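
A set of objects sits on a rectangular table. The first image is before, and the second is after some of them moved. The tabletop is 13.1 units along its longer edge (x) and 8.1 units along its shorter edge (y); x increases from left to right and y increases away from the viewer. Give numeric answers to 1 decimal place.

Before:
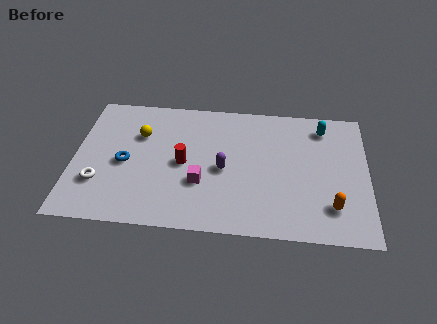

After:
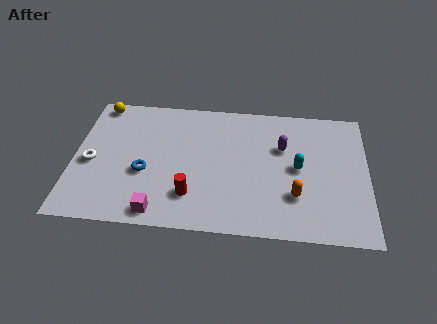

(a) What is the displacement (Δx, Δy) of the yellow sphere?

(-1.9, 1.8)

From the two frames, the yellow sphere sits at roughly (2.9, 5.5) before and (1.0, 7.3) after.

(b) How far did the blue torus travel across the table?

1.0

The blue torus was near (2.3, 3.7) before and (3.2, 3.2) after, so it travelled √(0.9² + 0.5²) ≈ 1.0 units.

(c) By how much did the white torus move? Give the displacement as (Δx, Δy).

(-0.4, 1.2)

From the two frames, the white torus sits at roughly (1.2, 2.4) before and (0.8, 3.6) after.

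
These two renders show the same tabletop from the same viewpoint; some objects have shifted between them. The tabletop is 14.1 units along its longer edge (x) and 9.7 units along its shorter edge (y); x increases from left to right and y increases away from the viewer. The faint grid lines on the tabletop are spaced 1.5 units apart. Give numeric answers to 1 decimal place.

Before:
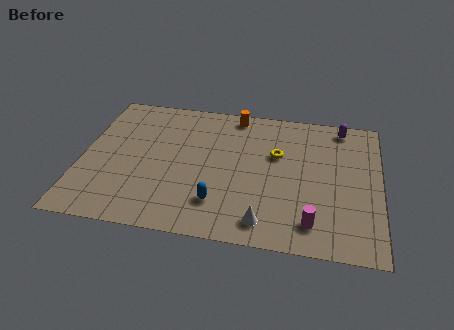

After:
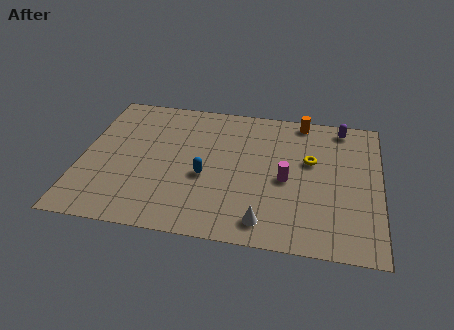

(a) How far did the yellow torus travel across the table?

1.6

The yellow torus was near (9.2, 6.1) before and (10.8, 5.9) after, so it travelled √(1.6² + 0.2²) ≈ 1.6 units.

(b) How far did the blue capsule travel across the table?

1.8

The blue capsule moved from about (6.6, 2.3) to (5.9, 4.0), a distance of √(0.7² + 1.7²) ≈ 1.8.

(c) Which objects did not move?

the purple capsule and the white cone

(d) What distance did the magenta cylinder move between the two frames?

3.0

From (11.0, 1.7) to (9.7, 4.4), the magenta cylinder covered √(1.3² + 2.7²) ≈ 3.0 units.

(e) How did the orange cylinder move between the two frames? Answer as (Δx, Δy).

(3.2, 0.1)

From the two frames, the orange cylinder sits at roughly (7.1, 8.7) before and (10.3, 8.8) after.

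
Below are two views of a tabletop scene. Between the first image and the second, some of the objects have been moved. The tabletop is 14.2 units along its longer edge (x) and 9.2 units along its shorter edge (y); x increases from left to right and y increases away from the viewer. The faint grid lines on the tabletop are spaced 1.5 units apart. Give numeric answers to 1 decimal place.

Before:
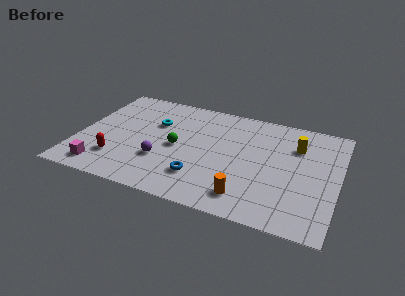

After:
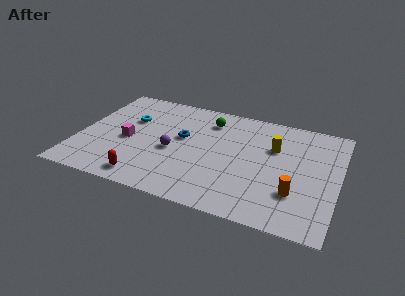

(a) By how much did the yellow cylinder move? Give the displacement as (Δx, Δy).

(-1.2, -0.5)

The yellow cylinder started near (11.8, 6.6) and ended near (10.6, 6.1).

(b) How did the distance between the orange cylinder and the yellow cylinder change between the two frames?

-1.8

The distance was about 5.5 in the first image and 3.7 in the second, so they moved 1.8 units closer together.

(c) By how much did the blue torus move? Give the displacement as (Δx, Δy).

(-1.3, 3.0)

The blue torus started near (6.9, 2.3) and ended near (5.6, 5.3).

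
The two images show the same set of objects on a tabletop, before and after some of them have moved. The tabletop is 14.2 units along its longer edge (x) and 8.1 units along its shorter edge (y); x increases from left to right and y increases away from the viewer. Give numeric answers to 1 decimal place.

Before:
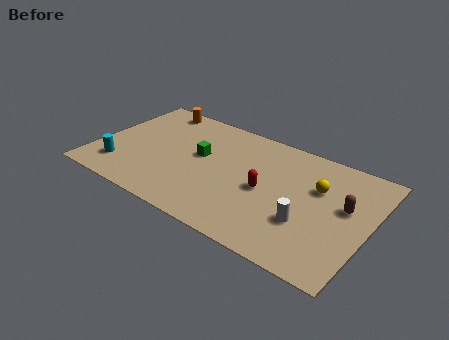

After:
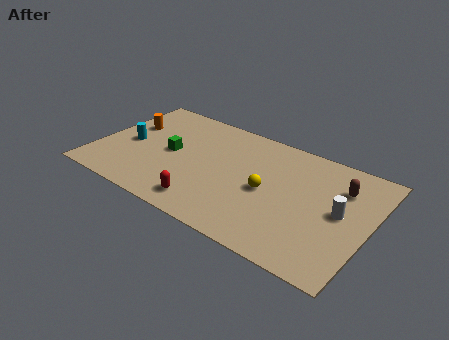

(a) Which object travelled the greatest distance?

the red capsule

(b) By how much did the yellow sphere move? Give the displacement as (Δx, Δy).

(-2.4, -1.5)

The yellow sphere was at about (11.4, 5.3) and moved to about (9.0, 3.8).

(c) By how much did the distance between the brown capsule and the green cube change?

+1.3

They were about 7.6 units apart before and 8.9 after — 1.3 units further apart.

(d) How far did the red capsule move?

3.7

The red capsule moved from about (8.9, 3.8) to (6.2, 1.3), a distance of √(2.7² + 2.5²) ≈ 3.7.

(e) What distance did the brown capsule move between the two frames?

1.3

The brown capsule was near (12.9, 4.7) before and (12.5, 5.9) after, so it travelled √(0.4² + 1.2²) ≈ 1.3 units.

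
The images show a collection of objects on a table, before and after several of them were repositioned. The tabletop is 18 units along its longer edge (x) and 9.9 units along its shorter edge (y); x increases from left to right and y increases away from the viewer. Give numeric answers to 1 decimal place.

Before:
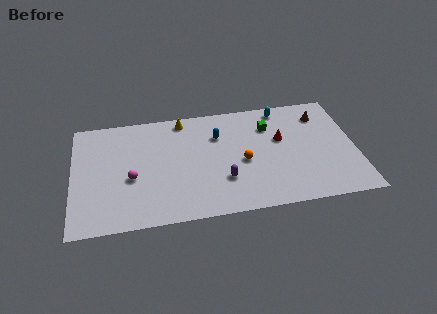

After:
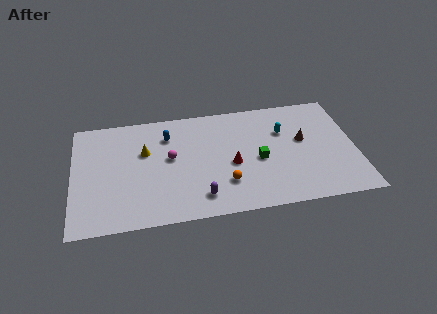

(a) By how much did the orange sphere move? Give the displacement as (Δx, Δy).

(-1.2, -1.7)

The orange sphere was at about (10.8, 4.4) and moved to about (9.6, 2.7).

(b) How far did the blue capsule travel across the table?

3.2

From (9.3, 7.0) to (6.1, 7.5), the blue capsule covered √(3.2² + 0.5²) ≈ 3.2 units.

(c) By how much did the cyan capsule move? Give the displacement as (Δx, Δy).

(0.0, -2.1)

The cyan capsule started near (13.5, 8.8) and ended near (13.5, 6.7).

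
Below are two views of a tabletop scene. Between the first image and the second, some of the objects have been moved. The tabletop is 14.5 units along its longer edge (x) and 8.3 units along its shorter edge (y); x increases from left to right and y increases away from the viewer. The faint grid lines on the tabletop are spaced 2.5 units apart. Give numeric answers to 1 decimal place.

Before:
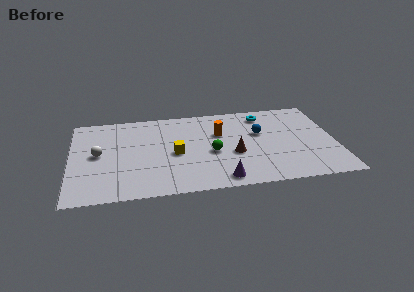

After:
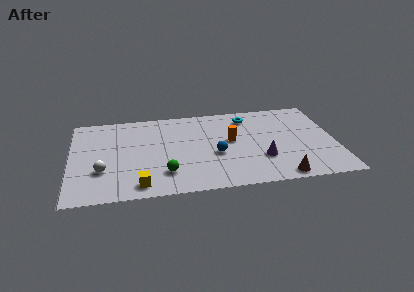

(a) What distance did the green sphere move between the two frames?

3.1

From (7.7, 3.6) to (5.1, 2.0), the green sphere covered √(2.6² + 1.6²) ≈ 3.1 units.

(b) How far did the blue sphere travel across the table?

3.0

The blue sphere moved from about (10.4, 5.1) to (7.9, 3.4), a distance of √(2.5² + 1.7²) ≈ 3.0.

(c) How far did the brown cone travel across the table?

3.5

The brown cone was near (8.9, 3.3) before and (11.3, 0.8) after, so it travelled √(2.4² + 2.5²) ≈ 3.5 units.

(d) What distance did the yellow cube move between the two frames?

3.4

From (5.7, 3.8) to (3.7, 1.1), the yellow cube covered √(2.0² + 2.7²) ≈ 3.4 units.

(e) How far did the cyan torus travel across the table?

0.9

The cyan torus moved from about (10.7, 6.9) to (9.8, 6.8), a distance of √(0.9² + 0.1²) ≈ 0.9.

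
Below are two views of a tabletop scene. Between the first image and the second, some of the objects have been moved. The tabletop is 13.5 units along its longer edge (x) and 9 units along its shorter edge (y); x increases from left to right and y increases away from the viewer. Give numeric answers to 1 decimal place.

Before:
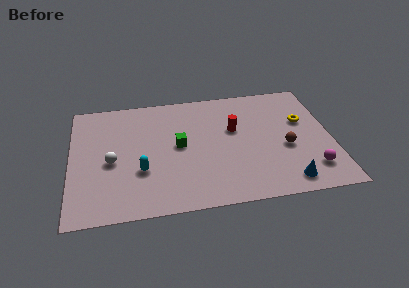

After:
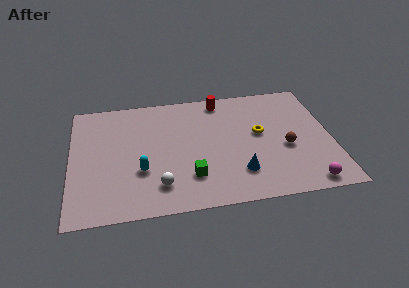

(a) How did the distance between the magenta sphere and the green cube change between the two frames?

-1.2

They were about 7.3 units apart before and 6.1 after — 1.2 units closer together.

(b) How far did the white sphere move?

3.2

The white sphere was near (2.1, 4.0) before and (4.5, 1.9) after, so it travelled √(2.4² + 2.1²) ≈ 3.2 units.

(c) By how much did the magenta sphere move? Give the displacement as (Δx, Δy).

(-0.3, -1.0)

From the two frames, the magenta sphere sits at roughly (12.3, 1.9) before and (12.0, 0.9) after.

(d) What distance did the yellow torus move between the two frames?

2.4

From (12.1, 5.6) to (9.8, 5.0), the yellow torus covered √(2.3² + 0.6²) ≈ 2.4 units.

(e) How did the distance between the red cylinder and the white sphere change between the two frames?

+0.3

They were about 6.6 units apart before and 6.9 after — 0.3 units further apart.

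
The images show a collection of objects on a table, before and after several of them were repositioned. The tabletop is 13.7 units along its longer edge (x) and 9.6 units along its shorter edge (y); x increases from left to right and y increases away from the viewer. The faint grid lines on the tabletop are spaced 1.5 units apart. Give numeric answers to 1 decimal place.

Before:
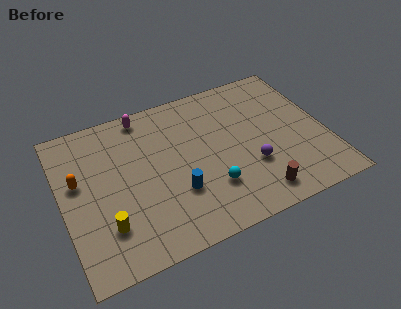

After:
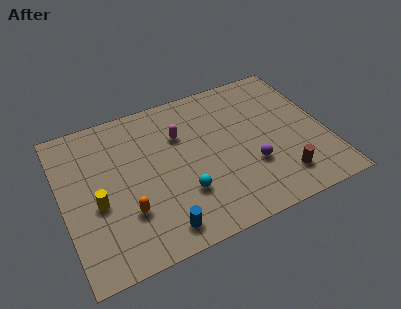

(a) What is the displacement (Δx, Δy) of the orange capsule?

(2.2, -2.8)

From the two frames, the orange capsule sits at roughly (0.9, 5.7) before and (3.1, 2.9) after.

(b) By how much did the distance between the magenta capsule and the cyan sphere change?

-2.8

Before: roughly 6.5 units apart; after: 3.7. That's 2.8 units closer together.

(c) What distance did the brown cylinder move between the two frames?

1.5

The brown cylinder was near (9.6, 1.4) before and (11.0, 1.9) after, so it travelled √(1.4² + 0.5²) ≈ 1.5 units.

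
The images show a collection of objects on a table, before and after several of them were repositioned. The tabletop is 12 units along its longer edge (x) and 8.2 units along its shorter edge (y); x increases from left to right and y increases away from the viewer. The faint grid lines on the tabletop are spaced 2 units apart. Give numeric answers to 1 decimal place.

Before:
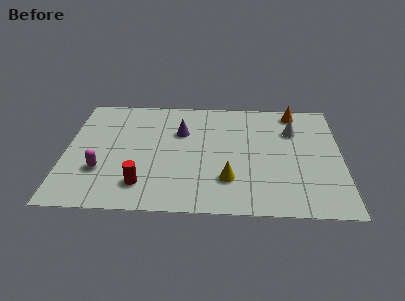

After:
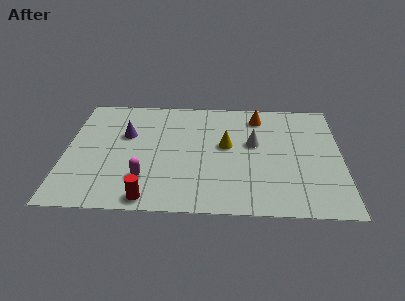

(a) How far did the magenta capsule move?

2.0

The magenta capsule was near (1.6, 2.6) before and (3.5, 2.1) after, so it travelled √(1.9² + 0.5²) ≈ 2.0 units.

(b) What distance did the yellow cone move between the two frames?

2.4

From (7.1, 2.2) to (7.0, 4.6), the yellow cone covered √(0.1² + 2.4²) ≈ 2.4 units.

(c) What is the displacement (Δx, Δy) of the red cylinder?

(0.3, -0.9)

From the two frames, the red cylinder sits at roughly (3.4, 1.7) before and (3.7, 0.8) after.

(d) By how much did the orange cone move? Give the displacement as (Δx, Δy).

(-1.6, -0.4)

From the two frames, the orange cone sits at roughly (10.0, 7.2) before and (8.4, 6.8) after.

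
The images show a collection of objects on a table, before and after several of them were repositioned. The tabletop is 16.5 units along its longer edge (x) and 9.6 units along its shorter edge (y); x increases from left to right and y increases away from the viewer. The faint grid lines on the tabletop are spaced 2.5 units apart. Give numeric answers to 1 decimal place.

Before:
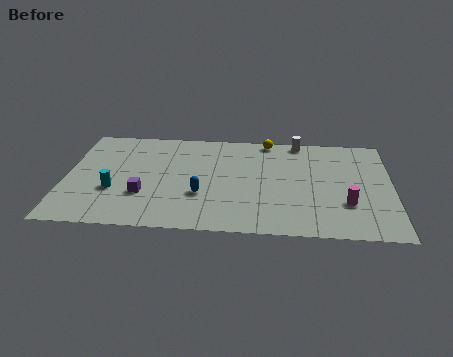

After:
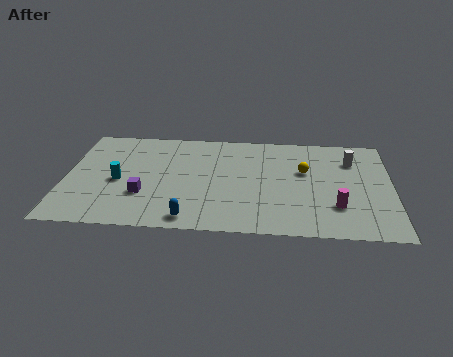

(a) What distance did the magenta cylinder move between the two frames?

0.6

From (14.2, 3.0) to (13.7, 2.7), the magenta cylinder covered √(0.5² + 0.3²) ≈ 0.6 units.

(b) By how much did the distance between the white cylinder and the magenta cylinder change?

-1.8

They were about 6.3 units apart before and 4.5 after — 1.8 units closer together.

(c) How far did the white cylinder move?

3.2

From (11.8, 8.8) to (14.5, 7.1), the white cylinder covered √(2.7² + 1.7²) ≈ 3.2 units.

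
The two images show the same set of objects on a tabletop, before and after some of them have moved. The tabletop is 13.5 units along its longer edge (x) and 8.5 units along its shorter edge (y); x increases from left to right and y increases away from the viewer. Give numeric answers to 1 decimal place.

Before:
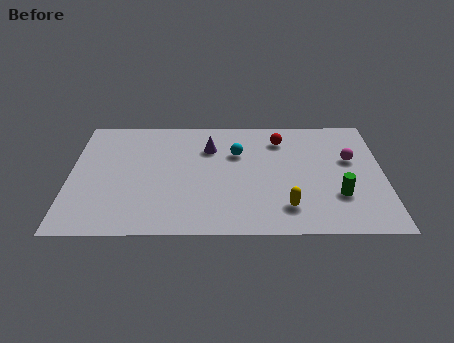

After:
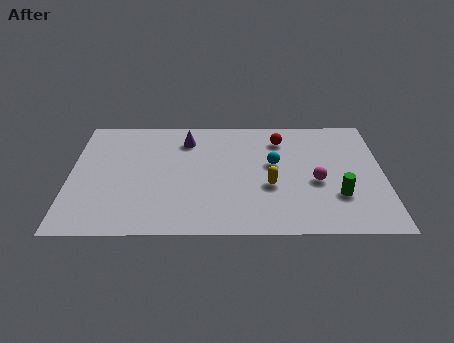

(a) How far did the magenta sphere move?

2.2

The magenta sphere was near (12.1, 5.2) before and (10.6, 3.6) after, so it travelled √(1.5² + 1.6²) ≈ 2.2 units.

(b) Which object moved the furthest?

the magenta sphere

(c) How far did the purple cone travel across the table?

1.2

From (6.0, 6.1) to (5.0, 6.7), the purple cone covered √(1.0² + 0.6²) ≈ 1.2 units.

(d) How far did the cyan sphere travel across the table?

1.8

The cyan sphere moved from about (7.2, 5.7) to (8.8, 4.9), a distance of √(1.6² + 0.8²) ≈ 1.8.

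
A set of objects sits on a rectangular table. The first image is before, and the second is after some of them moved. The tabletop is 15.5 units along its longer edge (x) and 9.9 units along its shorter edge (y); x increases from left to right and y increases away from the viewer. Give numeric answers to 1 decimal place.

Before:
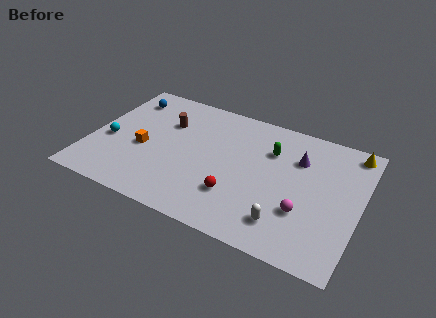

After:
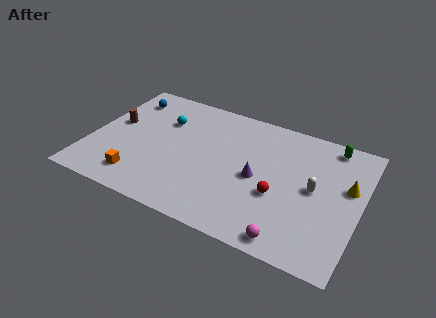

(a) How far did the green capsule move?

3.8

The green capsule was near (10.2, 7.0) before and (13.5, 8.8) after, so it travelled √(3.3² + 1.8²) ≈ 3.8 units.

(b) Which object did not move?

the blue sphere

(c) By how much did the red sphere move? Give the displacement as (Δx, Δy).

(2.3, 1.0)

The red sphere was at about (8.7, 2.8) and moved to about (11.0, 3.8).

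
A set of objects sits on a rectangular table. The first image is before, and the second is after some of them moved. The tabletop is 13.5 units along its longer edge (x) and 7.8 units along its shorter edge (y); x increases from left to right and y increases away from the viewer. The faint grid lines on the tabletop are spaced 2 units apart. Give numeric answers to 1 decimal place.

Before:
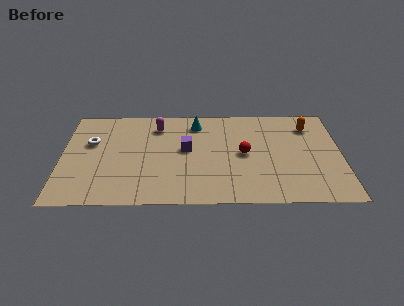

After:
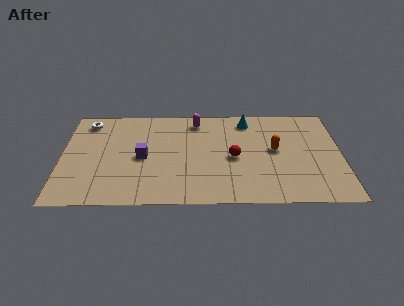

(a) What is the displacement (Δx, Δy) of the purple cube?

(-2.1, -0.6)

From the two frames, the purple cube sits at roughly (6.0, 4.3) before and (3.9, 3.7) after.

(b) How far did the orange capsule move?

2.5

The orange capsule was near (12.0, 6.1) before and (10.3, 4.2) after, so it travelled √(1.7² + 1.9²) ≈ 2.5 units.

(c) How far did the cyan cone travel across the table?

2.5

From (6.5, 6.4) to (9.0, 6.6), the cyan cone covered √(2.5² + 0.2²) ≈ 2.5 units.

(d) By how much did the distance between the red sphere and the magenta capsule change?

-1.3

They were about 4.8 units apart before and 3.5 after — 1.3 units closer together.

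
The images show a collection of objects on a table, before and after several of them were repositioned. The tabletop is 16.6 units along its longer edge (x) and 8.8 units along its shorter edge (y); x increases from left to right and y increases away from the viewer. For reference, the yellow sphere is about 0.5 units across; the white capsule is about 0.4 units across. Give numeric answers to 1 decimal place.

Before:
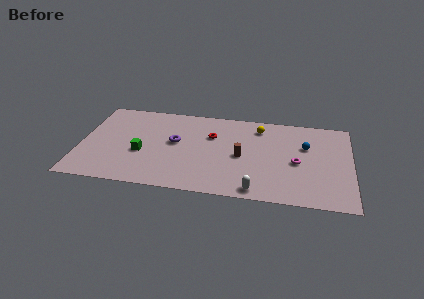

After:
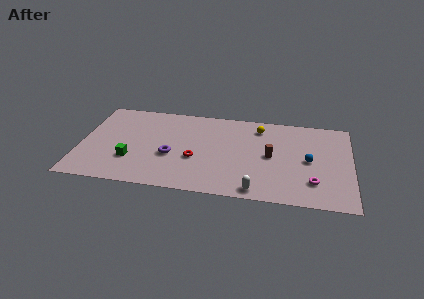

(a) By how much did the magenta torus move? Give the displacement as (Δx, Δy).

(1.0, -1.8)

From the two frames, the magenta torus sits at roughly (13.3, 4.0) before and (14.3, 2.2) after.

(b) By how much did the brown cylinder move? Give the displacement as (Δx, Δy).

(1.8, 0.3)

The brown cylinder started near (9.9, 4.1) and ended near (11.7, 4.4).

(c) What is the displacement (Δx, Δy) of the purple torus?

(-0.2, -1.4)

The purple torus was at about (5.8, 4.9) and moved to about (5.6, 3.5).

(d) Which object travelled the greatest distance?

the red torus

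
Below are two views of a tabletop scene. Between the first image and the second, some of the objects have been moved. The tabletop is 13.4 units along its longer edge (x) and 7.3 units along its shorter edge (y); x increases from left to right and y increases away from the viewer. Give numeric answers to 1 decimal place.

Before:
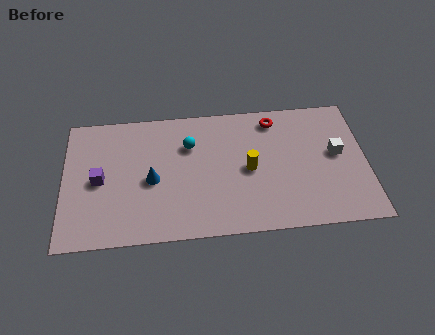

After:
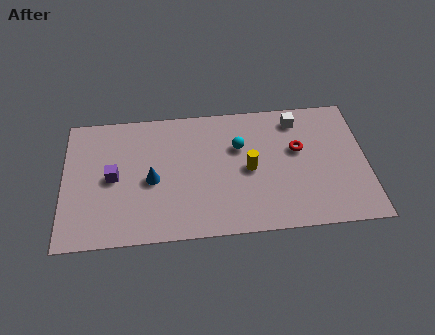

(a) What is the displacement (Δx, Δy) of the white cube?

(-1.7, 2.1)

The white cube was at about (12.1, 4.0) and moved to about (10.4, 6.1).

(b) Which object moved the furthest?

the white cube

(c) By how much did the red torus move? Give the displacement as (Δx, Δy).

(1.0, -1.8)

From the two frames, the red torus sits at roughly (9.4, 6.2) before and (10.4, 4.4) after.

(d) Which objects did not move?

the yellow cylinder and the blue cone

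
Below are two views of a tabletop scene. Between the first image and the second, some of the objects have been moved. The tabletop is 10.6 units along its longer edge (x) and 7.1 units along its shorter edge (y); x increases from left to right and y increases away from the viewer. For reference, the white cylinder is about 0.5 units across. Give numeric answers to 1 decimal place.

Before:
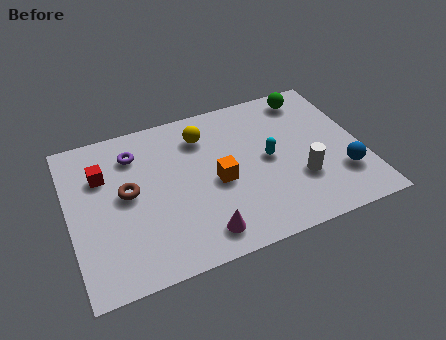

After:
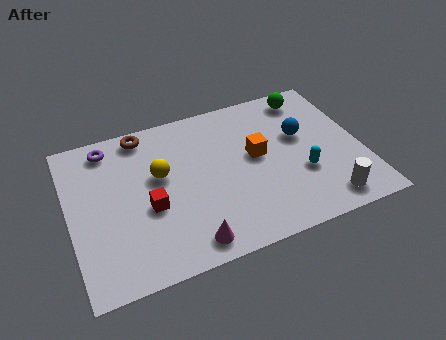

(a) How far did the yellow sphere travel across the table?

2.1

The yellow sphere moved from about (5.0, 5.5) to (3.3, 4.2), a distance of √(1.7² + 1.3²) ≈ 2.1.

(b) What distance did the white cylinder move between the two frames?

1.5

From (8.2, 2.3) to (9.0, 1.0), the white cylinder covered √(0.8² + 1.3²) ≈ 1.5 units.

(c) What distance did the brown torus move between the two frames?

2.6

The brown torus was near (2.1, 3.8) before and (2.9, 6.3) after, so it travelled √(0.8² + 2.5²) ≈ 2.6 units.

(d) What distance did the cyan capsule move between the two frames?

1.6

The cyan capsule was near (7.2, 3.6) before and (8.3, 2.5) after, so it travelled √(1.1² + 1.1²) ≈ 1.6 units.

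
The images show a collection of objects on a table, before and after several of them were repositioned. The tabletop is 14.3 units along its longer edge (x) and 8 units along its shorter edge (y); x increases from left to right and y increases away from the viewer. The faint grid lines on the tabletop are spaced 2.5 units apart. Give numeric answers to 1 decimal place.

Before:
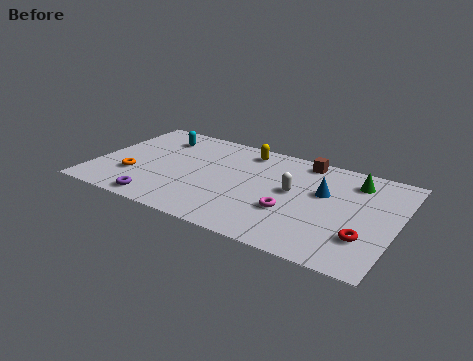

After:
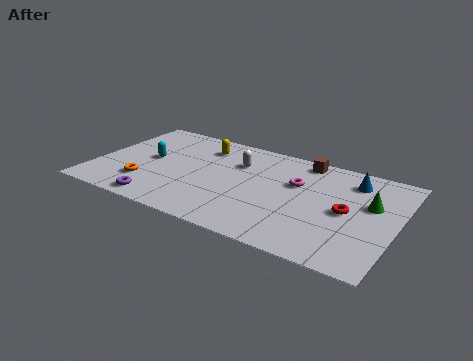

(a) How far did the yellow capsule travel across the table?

2.1

The yellow capsule was near (6.8, 6.8) before and (4.8, 6.3) after, so it travelled √(2.0² + 0.5²) ≈ 2.1 units.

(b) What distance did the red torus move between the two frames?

1.9

The red torus was near (13.0, 2.3) before and (12.0, 3.9) after, so it travelled √(1.0² + 1.6²) ≈ 1.9 units.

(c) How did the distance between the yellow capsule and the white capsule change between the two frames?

-1.6

The distance was about 3.5 in the first image and 1.9 in the second, so they moved 1.6 units closer together.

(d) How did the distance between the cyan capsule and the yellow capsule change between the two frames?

-1.1

They were about 4.2 units apart before and 3.1 after — 1.1 units closer together.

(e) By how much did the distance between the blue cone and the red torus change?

-0.9

Before: roughly 3.4 units apart; after: 2.5. That's 0.9 units closer together.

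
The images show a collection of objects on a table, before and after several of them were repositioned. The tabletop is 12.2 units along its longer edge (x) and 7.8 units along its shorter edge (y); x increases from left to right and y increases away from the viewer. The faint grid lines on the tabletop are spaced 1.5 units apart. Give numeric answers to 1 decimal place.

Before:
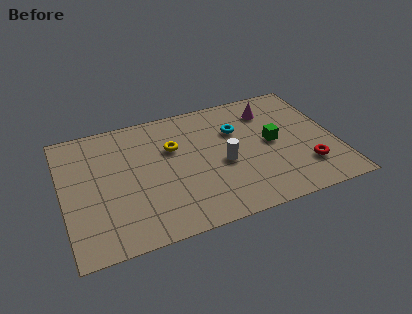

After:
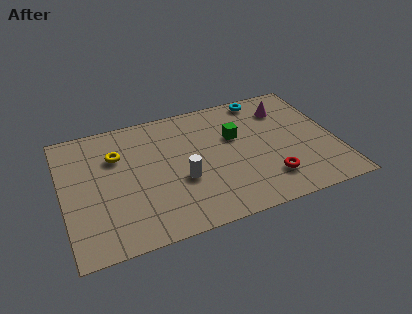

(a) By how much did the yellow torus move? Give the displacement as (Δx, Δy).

(-2.5, 0.3)

The yellow torus was at about (5.0, 5.1) and moved to about (2.5, 5.4).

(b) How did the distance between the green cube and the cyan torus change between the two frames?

+0.6

Before: roughly 2.0 units apart; after: 2.6. That's 0.6 units further apart.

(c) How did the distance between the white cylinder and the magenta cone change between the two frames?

+2.2

Before: roughly 3.6 units apart; after: 5.8. That's 2.2 units further apart.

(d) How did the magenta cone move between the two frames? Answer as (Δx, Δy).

(0.7, -0.1)

From the two frames, the magenta cone sits at roughly (9.5, 6.1) before and (10.2, 6.0) after.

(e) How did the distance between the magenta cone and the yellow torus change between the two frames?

+3.1

They were about 4.6 units apart before and 7.7 after — 3.1 units further apart.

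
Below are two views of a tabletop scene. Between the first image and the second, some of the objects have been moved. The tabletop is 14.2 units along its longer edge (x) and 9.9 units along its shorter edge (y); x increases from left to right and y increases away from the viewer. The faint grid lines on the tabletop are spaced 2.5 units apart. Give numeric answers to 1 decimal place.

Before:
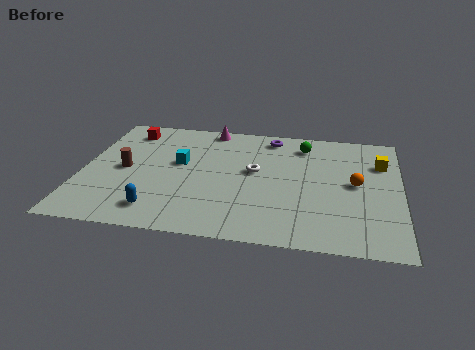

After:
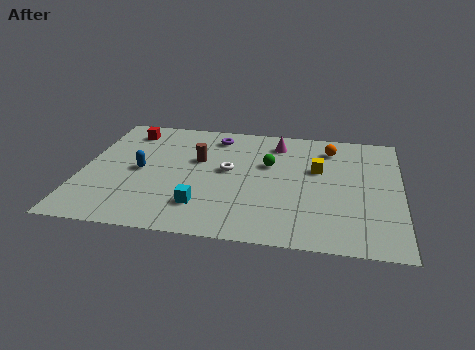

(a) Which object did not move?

the red cube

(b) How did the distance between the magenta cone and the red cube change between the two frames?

+3.0

Before: roughly 3.8 units apart; after: 6.8. That's 3.0 units further apart.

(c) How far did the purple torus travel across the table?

2.5

The purple torus was near (8.3, 8.6) before and (5.8, 8.3) after, so it travelled √(2.5² + 0.3²) ≈ 2.5 units.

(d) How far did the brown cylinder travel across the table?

3.5

From (1.9, 4.8) to (5.1, 6.1), the brown cylinder covered √(3.2² + 1.3²) ≈ 3.5 units.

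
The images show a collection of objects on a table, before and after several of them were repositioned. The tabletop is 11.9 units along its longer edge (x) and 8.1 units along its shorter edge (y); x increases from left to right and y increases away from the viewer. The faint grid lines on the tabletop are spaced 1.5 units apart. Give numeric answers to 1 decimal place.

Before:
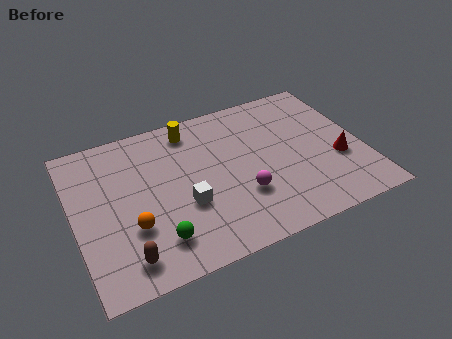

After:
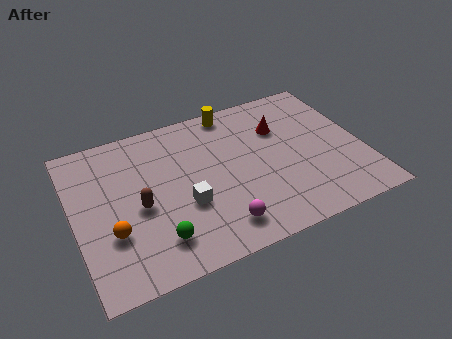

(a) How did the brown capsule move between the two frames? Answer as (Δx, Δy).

(0.8, 2.3)

From the two frames, the brown capsule sits at roughly (1.8, 1.3) before and (2.6, 3.6) after.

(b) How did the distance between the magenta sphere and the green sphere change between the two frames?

-1.2

Before: roughly 3.7 units apart; after: 2.5. That's 1.2 units closer together.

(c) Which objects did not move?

the white cube and the green sphere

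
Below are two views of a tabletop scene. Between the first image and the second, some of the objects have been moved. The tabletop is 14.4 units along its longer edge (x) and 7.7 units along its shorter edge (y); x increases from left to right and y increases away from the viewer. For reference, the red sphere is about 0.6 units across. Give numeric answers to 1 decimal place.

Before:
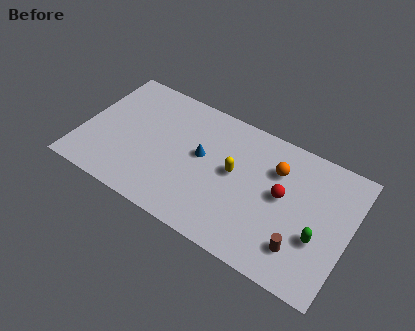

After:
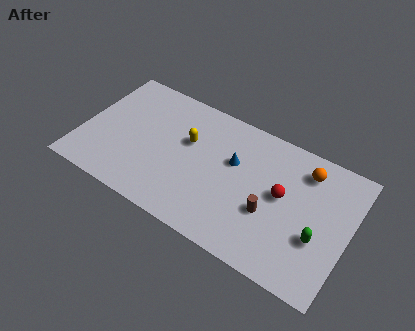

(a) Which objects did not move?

the green capsule and the red sphere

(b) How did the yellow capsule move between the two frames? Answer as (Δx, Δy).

(-2.6, 0.6)

The yellow capsule started near (8.2, 4.2) and ended near (5.6, 4.8).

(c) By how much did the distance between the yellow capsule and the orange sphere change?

+3.9

They were about 2.5 units apart before and 6.4 after — 3.9 units further apart.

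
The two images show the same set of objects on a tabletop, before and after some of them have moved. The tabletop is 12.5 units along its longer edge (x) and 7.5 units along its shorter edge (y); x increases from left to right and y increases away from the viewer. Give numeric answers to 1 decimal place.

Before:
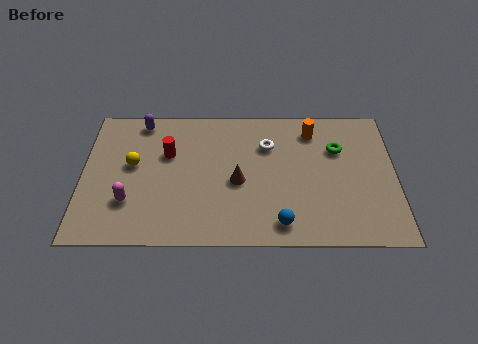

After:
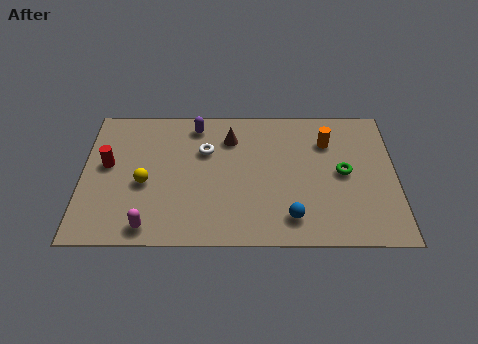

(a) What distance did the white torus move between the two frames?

2.5

The white torus moved from about (7.4, 5.3) to (4.9, 5.0), a distance of √(2.5² + 0.3²) ≈ 2.5.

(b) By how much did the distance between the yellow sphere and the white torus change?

-2.5

The distance was about 5.5 in the first image and 3.0 in the second, so they moved 2.5 units closer together.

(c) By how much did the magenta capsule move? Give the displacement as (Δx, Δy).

(0.8, -1.3)

The magenta capsule was at about (1.9, 2.2) and moved to about (2.7, 0.9).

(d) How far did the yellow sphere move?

1.1

The yellow sphere moved from about (2.0, 4.2) to (2.5, 3.2), a distance of √(0.5² + 1.0²) ≈ 1.1.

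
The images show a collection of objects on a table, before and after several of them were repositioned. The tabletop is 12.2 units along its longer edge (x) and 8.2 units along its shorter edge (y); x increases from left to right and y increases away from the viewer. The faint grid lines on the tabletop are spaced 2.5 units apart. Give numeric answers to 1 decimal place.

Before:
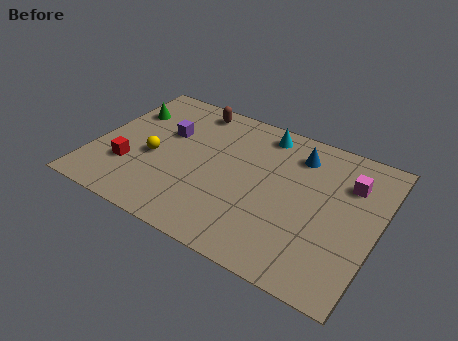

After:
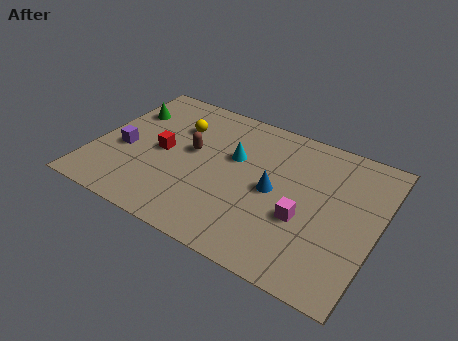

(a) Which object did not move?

the green cone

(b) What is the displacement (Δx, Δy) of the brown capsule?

(0.4, -2.6)

From the two frames, the brown capsule sits at roughly (3.7, 7.2) before and (4.1, 4.6) after.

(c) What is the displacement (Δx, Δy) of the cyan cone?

(-1.0, -2.0)

The cyan cone started near (6.9, 7.1) and ended near (5.9, 5.1).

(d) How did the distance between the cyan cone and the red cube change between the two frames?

-3.7

Before: roughly 6.9 units apart; after: 3.2. That's 3.7 units closer together.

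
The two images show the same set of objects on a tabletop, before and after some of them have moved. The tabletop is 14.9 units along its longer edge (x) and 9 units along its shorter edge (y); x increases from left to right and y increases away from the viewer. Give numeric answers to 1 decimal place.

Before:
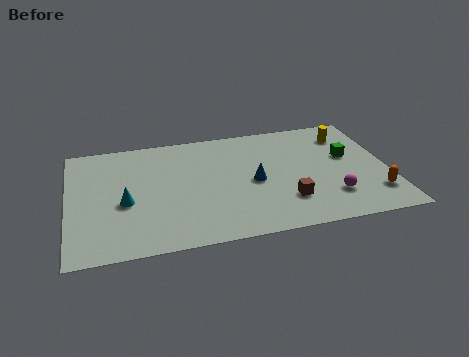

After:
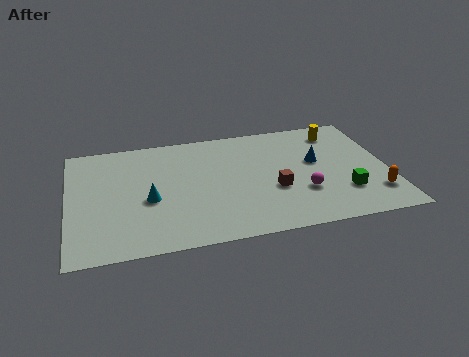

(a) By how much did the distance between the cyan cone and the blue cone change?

+2.0

Before: roughly 6.0 units apart; after: 8.0. That's 2.0 units further apart.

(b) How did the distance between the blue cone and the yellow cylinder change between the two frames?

-2.9

The distance was about 5.4 in the first image and 2.5 in the second, so they moved 2.9 units closer together.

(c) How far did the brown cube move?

1.1

From (10.0, 2.4) to (9.5, 3.4), the brown cube covered √(0.5² + 1.0²) ≈ 1.1 units.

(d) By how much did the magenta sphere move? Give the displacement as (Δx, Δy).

(-1.3, 0.6)

From the two frames, the magenta sphere sits at roughly (12.1, 2.3) before and (10.8, 2.9) after.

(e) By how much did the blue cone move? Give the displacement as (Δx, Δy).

(3.0, 1.0)

The blue cone started near (8.6, 4.2) and ended near (11.6, 5.2).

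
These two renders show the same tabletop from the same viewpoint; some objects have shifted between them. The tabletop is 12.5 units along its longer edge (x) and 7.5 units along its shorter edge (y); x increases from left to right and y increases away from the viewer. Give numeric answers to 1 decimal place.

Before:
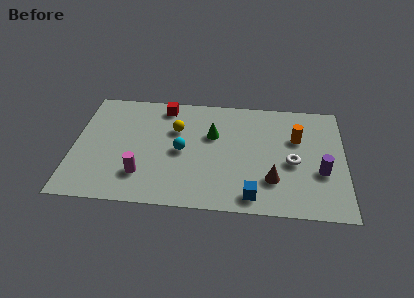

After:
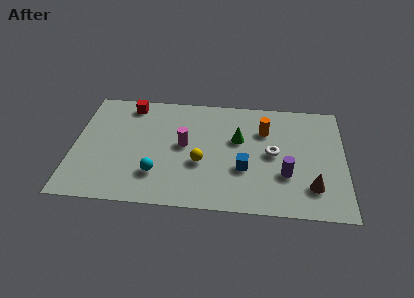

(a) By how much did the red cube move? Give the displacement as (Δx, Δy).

(-1.6, 0.0)

The red cube started near (4.1, 6.5) and ended near (2.5, 6.5).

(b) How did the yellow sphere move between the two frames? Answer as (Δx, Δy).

(1.2, -2.1)

From the two frames, the yellow sphere sits at roughly (4.7, 5.0) before and (5.9, 2.9) after.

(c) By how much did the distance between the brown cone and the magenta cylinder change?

+0.3

They were about 6.0 units apart before and 6.3 after — 0.3 units further apart.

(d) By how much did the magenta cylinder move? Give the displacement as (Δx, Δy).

(1.9, 2.1)

From the two frames, the magenta cylinder sits at roughly (3.2, 1.9) before and (5.1, 4.0) after.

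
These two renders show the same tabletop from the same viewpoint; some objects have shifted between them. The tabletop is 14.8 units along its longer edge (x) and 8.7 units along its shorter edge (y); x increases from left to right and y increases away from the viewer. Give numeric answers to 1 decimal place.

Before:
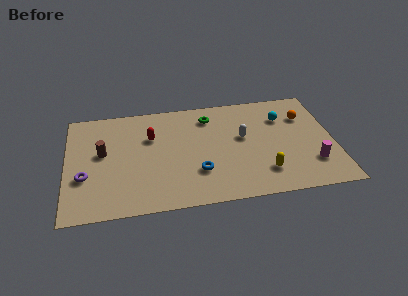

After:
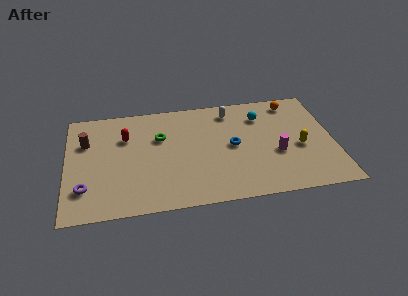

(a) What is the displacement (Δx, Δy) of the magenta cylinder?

(-1.9, 1.1)

The magenta cylinder was at about (13.5, 2.3) and moved to about (11.6, 3.4).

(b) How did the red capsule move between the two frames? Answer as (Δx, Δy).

(-1.4, 0.2)

The red capsule started near (4.7, 5.8) and ended near (3.3, 6.0).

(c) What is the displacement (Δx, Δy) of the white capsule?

(-0.6, 2.3)

The white capsule started near (9.8, 5.0) and ended near (9.2, 7.3).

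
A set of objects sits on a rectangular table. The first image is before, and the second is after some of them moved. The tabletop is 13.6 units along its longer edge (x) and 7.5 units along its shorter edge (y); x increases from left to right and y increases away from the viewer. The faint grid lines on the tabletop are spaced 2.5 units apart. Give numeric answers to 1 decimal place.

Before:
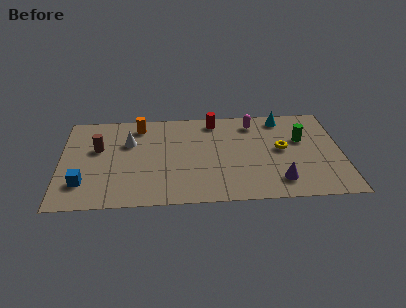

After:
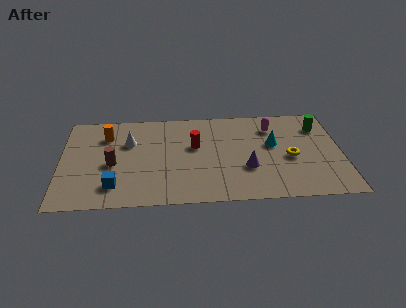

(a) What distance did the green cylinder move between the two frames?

1.3

From (11.7, 4.7) to (12.6, 5.7), the green cylinder covered √(0.9² + 1.0²) ≈ 1.3 units.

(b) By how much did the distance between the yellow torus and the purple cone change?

-0.3

They were about 2.5 units apart before and 2.2 after — 0.3 units closer together.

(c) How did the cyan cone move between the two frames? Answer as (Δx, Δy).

(-0.5, -2.1)

The cyan cone started near (10.8, 6.5) and ended near (10.3, 4.4).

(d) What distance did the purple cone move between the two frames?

1.9

From (10.5, 1.5) to (9.0, 2.6), the purple cone covered √(1.5² + 1.1²) ≈ 1.9 units.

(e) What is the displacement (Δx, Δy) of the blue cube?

(1.5, -0.3)

From the two frames, the blue cube sits at roughly (1.1, 1.9) before and (2.6, 1.6) after.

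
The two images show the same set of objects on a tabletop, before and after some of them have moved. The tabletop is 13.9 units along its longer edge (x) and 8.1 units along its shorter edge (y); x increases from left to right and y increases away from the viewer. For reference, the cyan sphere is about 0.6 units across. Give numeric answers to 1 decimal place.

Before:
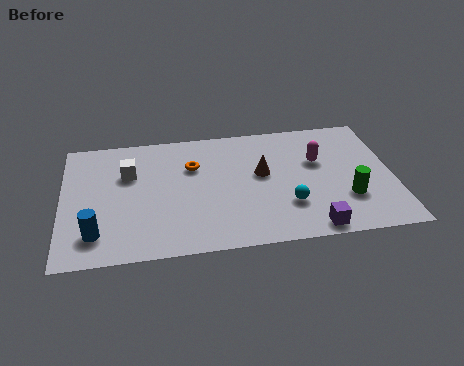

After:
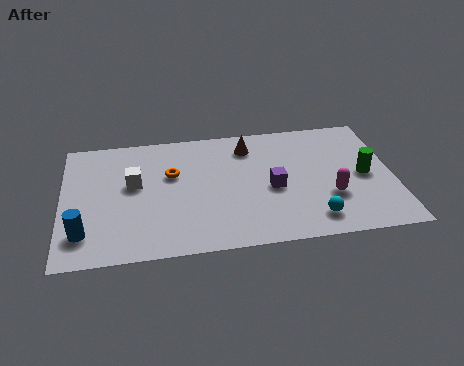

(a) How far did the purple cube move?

3.2

The purple cube was near (10.3, 0.8) before and (8.8, 3.6) after, so it travelled √(1.5² + 2.8²) ≈ 3.2 units.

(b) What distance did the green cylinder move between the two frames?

1.6

From (11.9, 2.5) to (12.7, 3.9), the green cylinder covered √(0.8² + 1.4²) ≈ 1.6 units.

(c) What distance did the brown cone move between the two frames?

2.0

The brown cone was near (8.4, 4.6) before and (7.9, 6.5) after, so it travelled √(0.5² + 1.9²) ≈ 2.0 units.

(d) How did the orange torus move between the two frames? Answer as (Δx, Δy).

(-0.9, -0.4)

The orange torus was at about (5.5, 5.5) and moved to about (4.6, 5.1).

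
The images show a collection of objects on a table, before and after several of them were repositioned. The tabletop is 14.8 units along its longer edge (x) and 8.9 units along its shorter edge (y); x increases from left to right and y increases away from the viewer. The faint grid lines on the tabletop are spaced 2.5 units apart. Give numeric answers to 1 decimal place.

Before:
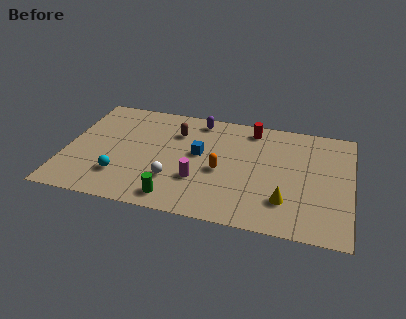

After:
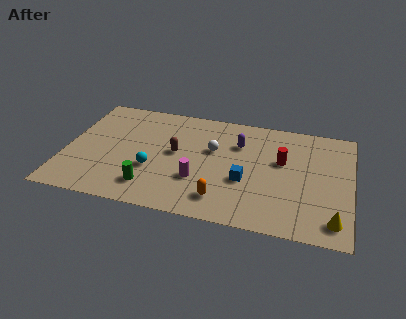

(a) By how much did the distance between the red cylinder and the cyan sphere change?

-1.5

They were about 8.5 units apart before and 7.0 after — 1.5 units closer together.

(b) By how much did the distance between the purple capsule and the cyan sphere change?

-1.3

Before: roughly 6.6 units apart; after: 5.3. That's 1.3 units closer together.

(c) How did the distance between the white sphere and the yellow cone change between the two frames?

+1.8

The distance was about 5.8 in the first image and 7.6 in the second, so they moved 1.8 units further apart.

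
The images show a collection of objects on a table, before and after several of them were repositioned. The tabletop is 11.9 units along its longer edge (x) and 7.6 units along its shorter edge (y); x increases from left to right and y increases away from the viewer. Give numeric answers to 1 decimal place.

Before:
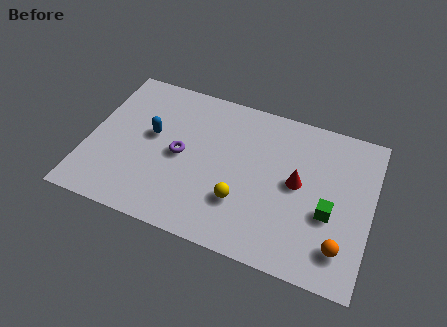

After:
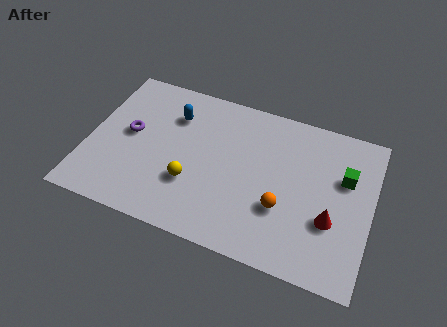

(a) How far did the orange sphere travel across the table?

2.7

The orange sphere was near (10.8, 1.6) before and (8.3, 2.6) after, so it travelled √(2.5² + 1.0²) ≈ 2.7 units.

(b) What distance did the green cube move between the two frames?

2.0

The green cube moved from about (10.2, 3.0) to (10.7, 4.9), a distance of √(0.5² + 1.9²) ≈ 2.0.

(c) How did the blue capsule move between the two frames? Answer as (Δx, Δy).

(0.8, 1.3)

The blue capsule was at about (2.6, 4.3) and moved to about (3.4, 5.6).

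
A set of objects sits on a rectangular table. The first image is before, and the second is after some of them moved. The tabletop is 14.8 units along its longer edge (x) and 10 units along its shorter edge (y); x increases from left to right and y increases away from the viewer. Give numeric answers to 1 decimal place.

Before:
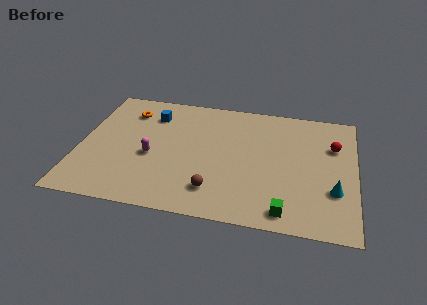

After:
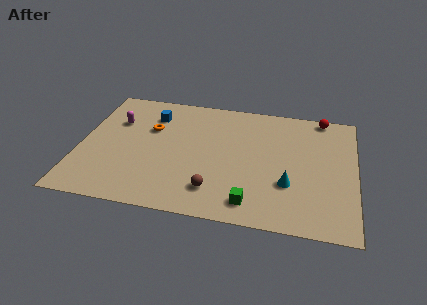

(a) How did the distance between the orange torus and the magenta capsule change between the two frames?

-2.0

They were about 3.9 units apart before and 1.9 after — 2.0 units closer together.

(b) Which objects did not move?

the blue cube and the brown sphere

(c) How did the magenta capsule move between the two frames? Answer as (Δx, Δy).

(-2.1, 2.6)

The magenta capsule was at about (3.9, 4.2) and moved to about (1.8, 6.8).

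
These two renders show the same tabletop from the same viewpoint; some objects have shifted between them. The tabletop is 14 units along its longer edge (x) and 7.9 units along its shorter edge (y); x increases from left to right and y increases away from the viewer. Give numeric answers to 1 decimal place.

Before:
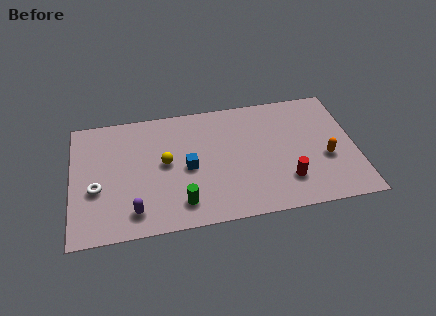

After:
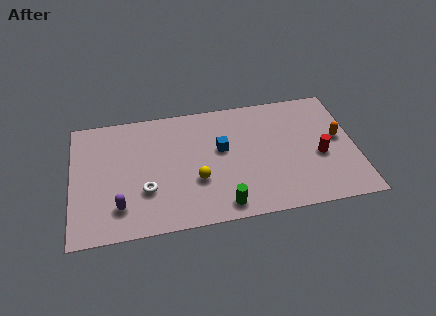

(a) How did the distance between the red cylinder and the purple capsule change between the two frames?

+2.5

Before: roughly 7.5 units apart; after: 10.0. That's 2.5 units further apart.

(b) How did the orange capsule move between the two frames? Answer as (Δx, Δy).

(0.7, 1.2)

The orange capsule started near (12.5, 3.1) and ended near (13.2, 4.3).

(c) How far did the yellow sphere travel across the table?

2.1

The yellow sphere moved from about (4.6, 4.2) to (6.1, 2.8), a distance of √(1.5² + 1.4²) ≈ 2.1.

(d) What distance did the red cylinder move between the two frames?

2.1

The red cylinder was near (10.5, 2.0) before and (12.2, 3.3) after, so it travelled √(1.7² + 1.3²) ≈ 2.1 units.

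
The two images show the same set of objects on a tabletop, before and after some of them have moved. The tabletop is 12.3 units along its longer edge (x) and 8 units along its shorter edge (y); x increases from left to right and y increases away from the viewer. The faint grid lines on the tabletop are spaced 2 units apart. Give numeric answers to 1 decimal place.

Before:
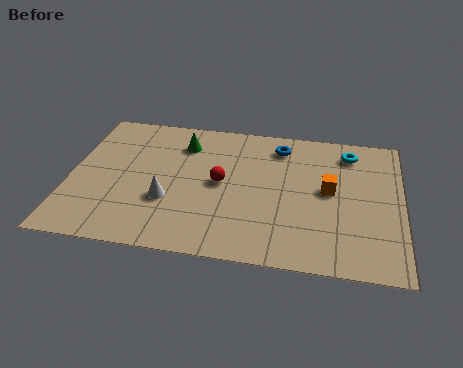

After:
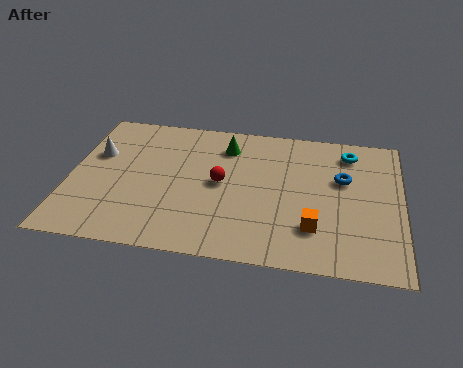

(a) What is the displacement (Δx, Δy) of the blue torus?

(2.4, -1.6)

The blue torus was at about (7.7, 6.6) and moved to about (10.1, 5.0).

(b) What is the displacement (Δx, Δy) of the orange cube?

(-0.5, -2.2)

From the two frames, the orange cube sits at roughly (9.6, 4.3) before and (9.1, 2.1) after.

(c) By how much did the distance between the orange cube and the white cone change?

+2.6

The distance was about 6.1 in the first image and 8.7 in the second, so they moved 2.6 units further apart.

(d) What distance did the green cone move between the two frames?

1.6

The green cone moved from about (4.1, 6.2) to (5.7, 6.3), a distance of √(1.6² + 0.1²) ≈ 1.6.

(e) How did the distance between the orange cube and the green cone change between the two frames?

-0.4

Before: roughly 5.8 units apart; after: 5.4. That's 0.4 units closer together.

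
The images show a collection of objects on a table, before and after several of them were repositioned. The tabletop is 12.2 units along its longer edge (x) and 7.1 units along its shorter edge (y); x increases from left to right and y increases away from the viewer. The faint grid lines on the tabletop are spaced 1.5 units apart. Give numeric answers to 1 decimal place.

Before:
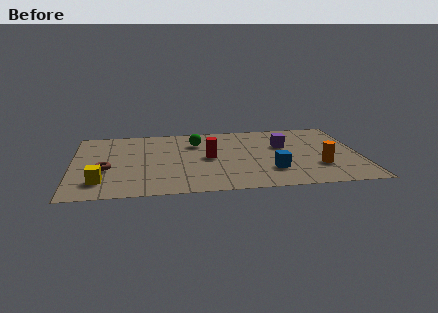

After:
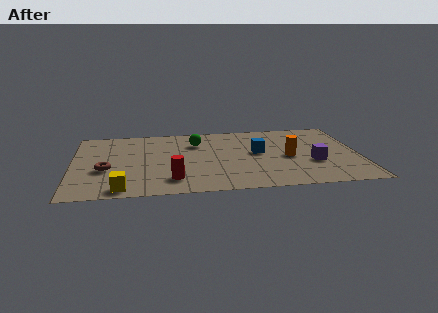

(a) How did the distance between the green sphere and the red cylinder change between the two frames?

+2.2

They were about 1.7 units apart before and 3.9 after — 2.2 units further apart.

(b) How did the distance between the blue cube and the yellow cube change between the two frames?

-0.6

They were about 7.2 units apart before and 6.6 after — 0.6 units closer together.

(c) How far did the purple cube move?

2.2

From (9.0, 4.5) to (10.2, 2.6), the purple cube covered √(1.2² + 1.9²) ≈ 2.2 units.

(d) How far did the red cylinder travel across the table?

2.6

The red cylinder was near (5.8, 3.6) before and (4.2, 1.5) after, so it travelled √(1.6² + 2.1²) ≈ 2.6 units.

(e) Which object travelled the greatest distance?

the red cylinder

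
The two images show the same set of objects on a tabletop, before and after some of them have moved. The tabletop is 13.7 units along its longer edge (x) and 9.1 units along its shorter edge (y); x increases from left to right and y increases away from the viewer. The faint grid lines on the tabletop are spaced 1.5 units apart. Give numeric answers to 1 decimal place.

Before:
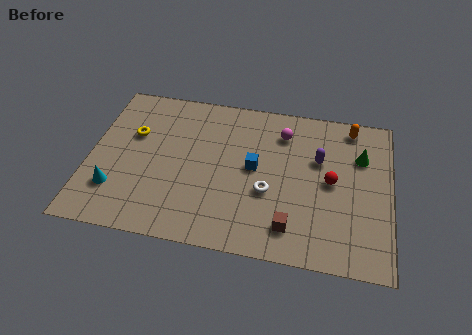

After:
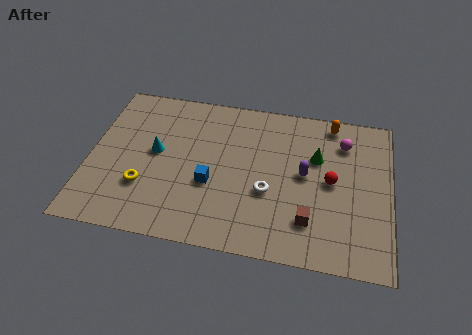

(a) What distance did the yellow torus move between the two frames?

3.1

From (1.9, 5.8) to (2.6, 2.8), the yellow torus covered √(0.7² + 3.0²) ≈ 3.1 units.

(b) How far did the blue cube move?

2.3

The blue cube moved from about (7.5, 4.8) to (5.6, 3.5), a distance of √(1.9² + 1.3²) ≈ 2.3.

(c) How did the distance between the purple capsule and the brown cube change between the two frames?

-1.6

Before: roughly 4.2 units apart; after: 2.6. That's 1.6 units closer together.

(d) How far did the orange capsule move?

0.9

From (11.8, 8.0) to (10.9, 8.1), the orange capsule covered √(0.9² + 0.1²) ≈ 0.9 units.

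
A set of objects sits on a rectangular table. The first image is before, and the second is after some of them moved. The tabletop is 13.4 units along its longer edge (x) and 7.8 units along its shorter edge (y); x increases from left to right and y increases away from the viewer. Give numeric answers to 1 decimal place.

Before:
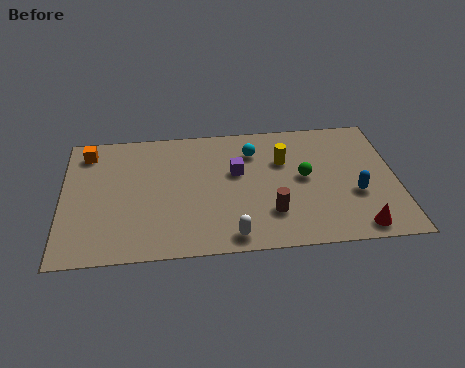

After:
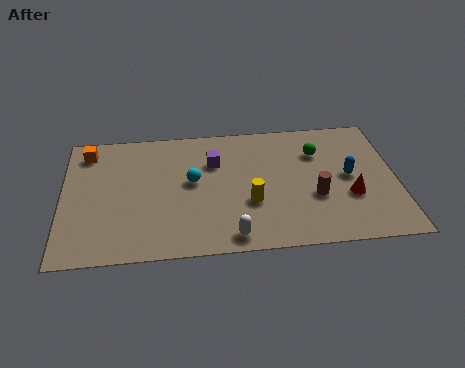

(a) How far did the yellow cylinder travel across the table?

2.8

The yellow cylinder was near (8.9, 5.2) before and (7.5, 2.8) after, so it travelled √(1.4² + 2.4²) ≈ 2.8 units.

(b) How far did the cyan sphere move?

3.0

From (7.7, 5.9) to (5.2, 4.3), the cyan sphere covered √(2.5² + 1.6²) ≈ 3.0 units.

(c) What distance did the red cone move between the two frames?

1.9

From (11.7, 0.9) to (11.5, 2.8), the red cone covered √(0.2² + 1.9²) ≈ 1.9 units.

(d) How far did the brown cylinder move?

2.0

The brown cylinder was near (8.3, 2.1) before and (10.1, 2.9) after, so it travelled √(1.8² + 0.8²) ≈ 2.0 units.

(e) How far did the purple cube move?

1.1

From (7.0, 4.7) to (6.1, 5.4), the purple cube covered √(0.9² + 0.7²) ≈ 1.1 units.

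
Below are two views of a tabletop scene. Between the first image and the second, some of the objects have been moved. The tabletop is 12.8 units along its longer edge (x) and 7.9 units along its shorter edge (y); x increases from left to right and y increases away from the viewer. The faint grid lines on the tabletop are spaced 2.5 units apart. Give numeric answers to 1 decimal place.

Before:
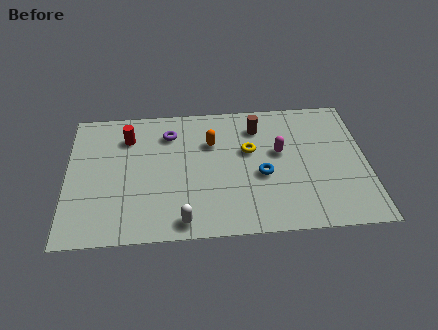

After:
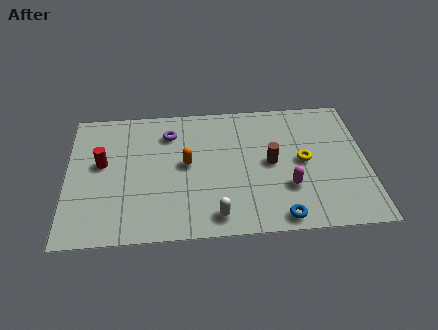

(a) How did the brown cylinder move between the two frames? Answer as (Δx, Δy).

(0.5, -2.2)

From the two frames, the brown cylinder sits at roughly (8.2, 6.2) before and (8.7, 4.0) after.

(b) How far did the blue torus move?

2.6

From (8.3, 3.3) to (9.0, 0.8), the blue torus covered √(0.7² + 2.5²) ≈ 2.6 units.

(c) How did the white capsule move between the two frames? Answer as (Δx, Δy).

(1.4, 0.2)

The white capsule started near (4.9, 0.9) and ended near (6.3, 1.1).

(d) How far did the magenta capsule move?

2.1

The magenta capsule was near (9.1, 4.6) before and (9.4, 2.5) after, so it travelled √(0.3² + 2.1²) ≈ 2.1 units.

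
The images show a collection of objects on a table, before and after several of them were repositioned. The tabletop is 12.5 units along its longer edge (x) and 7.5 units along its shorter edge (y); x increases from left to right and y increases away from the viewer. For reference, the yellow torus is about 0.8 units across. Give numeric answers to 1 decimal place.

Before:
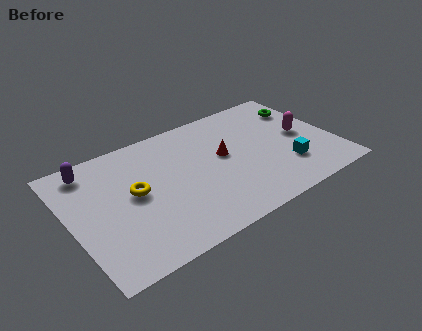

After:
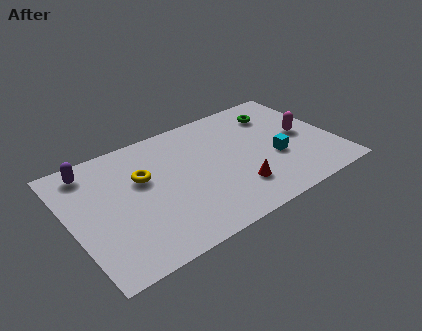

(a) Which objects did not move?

the purple capsule and the magenta capsule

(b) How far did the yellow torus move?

0.9

The yellow torus moved from about (3.0, 4.0) to (3.5, 4.7), a distance of √(0.5² + 0.7²) ≈ 0.9.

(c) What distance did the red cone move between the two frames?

2.3

The red cone moved from about (7.3, 4.2) to (7.5, 1.9), a distance of √(0.2² + 2.3²) ≈ 2.3.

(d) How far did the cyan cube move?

0.9

The cyan cube was near (10.0, 2.1) before and (9.6, 2.9) after, so it travelled √(0.4² + 0.8²) ≈ 0.9 units.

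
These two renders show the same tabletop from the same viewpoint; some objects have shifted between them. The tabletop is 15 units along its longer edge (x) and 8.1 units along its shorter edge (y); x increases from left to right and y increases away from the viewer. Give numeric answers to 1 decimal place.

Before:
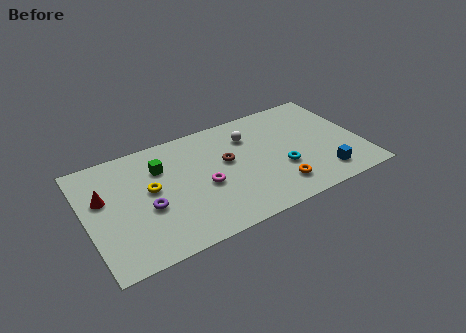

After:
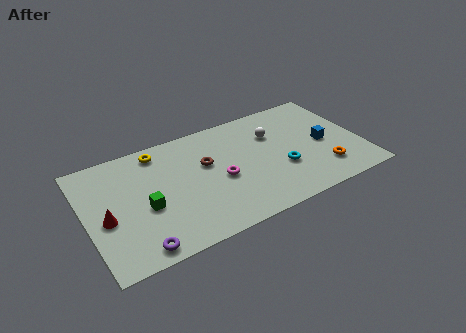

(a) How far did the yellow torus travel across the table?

2.6

The yellow torus moved from about (3.5, 4.5) to (4.2, 7.0), a distance of √(0.7² + 2.5²) ≈ 2.6.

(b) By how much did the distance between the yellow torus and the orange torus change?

+2.7

Before: roughly 7.2 units apart; after: 9.9. That's 2.7 units further apart.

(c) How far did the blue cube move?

2.3

The blue cube moved from about (12.6, 1.5) to (13.0, 3.8), a distance of √(0.4² + 2.3²) ≈ 2.3.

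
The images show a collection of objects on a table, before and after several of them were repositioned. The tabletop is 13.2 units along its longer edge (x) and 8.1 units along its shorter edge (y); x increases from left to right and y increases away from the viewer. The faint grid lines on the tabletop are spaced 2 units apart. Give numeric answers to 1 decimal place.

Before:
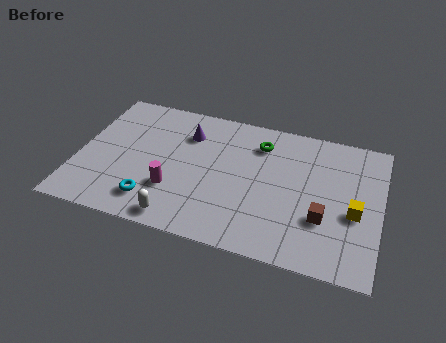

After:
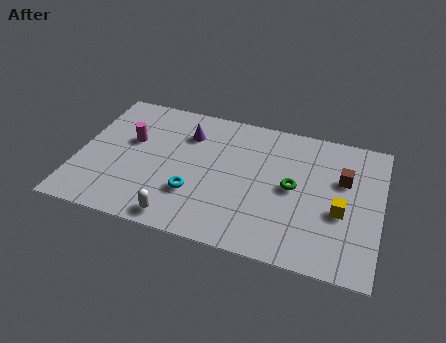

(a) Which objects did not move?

the white capsule and the purple cone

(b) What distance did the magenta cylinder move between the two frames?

3.2

From (4.3, 2.5) to (2.2, 4.9), the magenta cylinder covered √(2.1² + 2.4²) ≈ 3.2 units.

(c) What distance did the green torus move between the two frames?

2.7

The green torus was near (7.8, 6.3) before and (9.4, 4.1) after, so it travelled √(1.6² + 2.2²) ≈ 2.7 units.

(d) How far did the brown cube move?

2.6

From (10.8, 2.7) to (11.5, 5.2), the brown cube covered √(0.7² + 2.5²) ≈ 2.6 units.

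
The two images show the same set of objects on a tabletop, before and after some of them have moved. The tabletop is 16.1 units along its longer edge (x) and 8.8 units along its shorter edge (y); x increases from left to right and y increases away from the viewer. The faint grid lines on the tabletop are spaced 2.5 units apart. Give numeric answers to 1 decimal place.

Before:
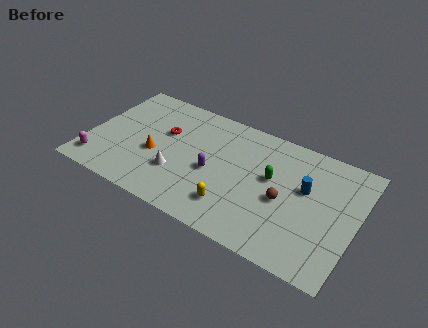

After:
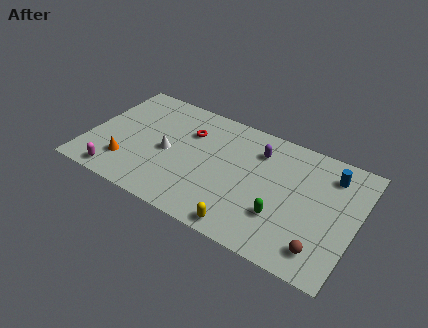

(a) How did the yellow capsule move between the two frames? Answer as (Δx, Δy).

(0.9, -1.1)

From the two frames, the yellow capsule sits at roughly (9.1, 2.0) before and (10.0, 0.9) after.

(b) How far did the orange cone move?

2.1

The orange cone moved from about (4.1, 3.6) to (2.6, 2.2), a distance of √(1.5² + 1.4²) ≈ 2.1.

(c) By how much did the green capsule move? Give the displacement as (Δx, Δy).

(0.9, -2.4)

The green capsule started near (11.0, 5.1) and ended near (11.9, 2.7).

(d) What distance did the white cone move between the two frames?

1.5

The white cone moved from about (5.6, 2.8) to (4.8, 4.1), a distance of √(0.8² + 1.3²) ≈ 1.5.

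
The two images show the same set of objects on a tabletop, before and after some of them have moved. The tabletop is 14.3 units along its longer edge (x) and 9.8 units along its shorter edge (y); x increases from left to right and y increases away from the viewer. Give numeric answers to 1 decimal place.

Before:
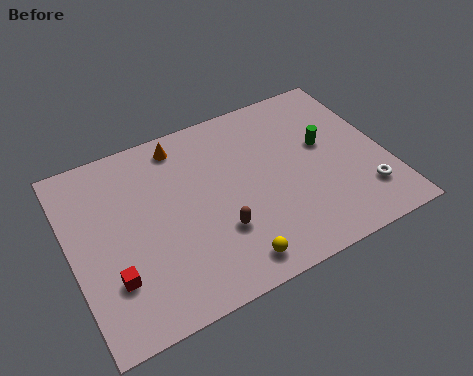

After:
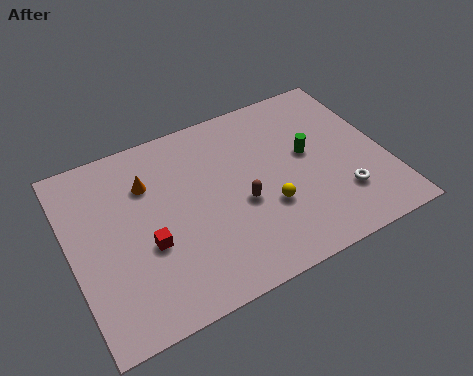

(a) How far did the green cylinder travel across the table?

0.8

The green cylinder was near (11.7, 5.7) before and (10.9, 5.5) after, so it travelled √(0.8² + 0.2²) ≈ 0.8 units.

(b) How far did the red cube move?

2.0

The red cube moved from about (1.6, 2.8) to (3.3, 3.8), a distance of √(1.7² + 1.0²) ≈ 2.0.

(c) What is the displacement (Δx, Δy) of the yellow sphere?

(2.0, 2.1)

The yellow sphere was at about (6.7, 1.3) and moved to about (8.7, 3.4).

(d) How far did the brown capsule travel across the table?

1.6

The brown capsule was near (6.4, 3.1) before and (7.6, 4.1) after, so it travelled √(1.2² + 1.0²) ≈ 1.6 units.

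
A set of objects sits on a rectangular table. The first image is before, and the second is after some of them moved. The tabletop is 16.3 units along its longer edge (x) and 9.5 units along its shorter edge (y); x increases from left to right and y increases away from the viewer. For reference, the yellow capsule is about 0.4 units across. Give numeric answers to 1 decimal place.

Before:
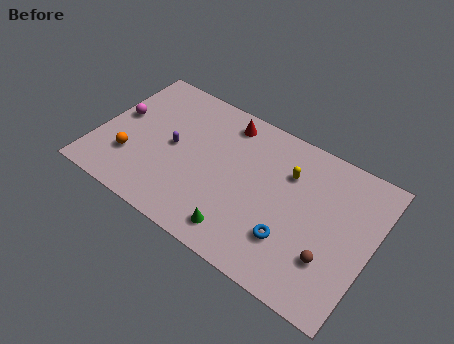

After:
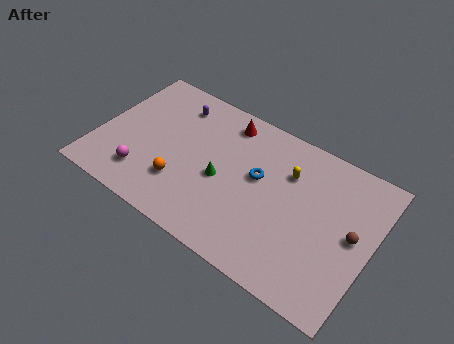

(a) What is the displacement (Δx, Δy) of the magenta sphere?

(2.1, -3.2)

The magenta sphere started near (1.0, 5.3) and ended near (3.1, 2.1).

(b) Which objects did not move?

the yellow capsule and the red cone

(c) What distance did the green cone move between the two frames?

3.1

From (9.1, 1.5) to (7.5, 4.2), the green cone covered √(1.6² + 2.7²) ≈ 3.1 units.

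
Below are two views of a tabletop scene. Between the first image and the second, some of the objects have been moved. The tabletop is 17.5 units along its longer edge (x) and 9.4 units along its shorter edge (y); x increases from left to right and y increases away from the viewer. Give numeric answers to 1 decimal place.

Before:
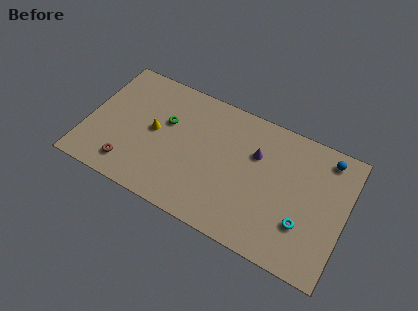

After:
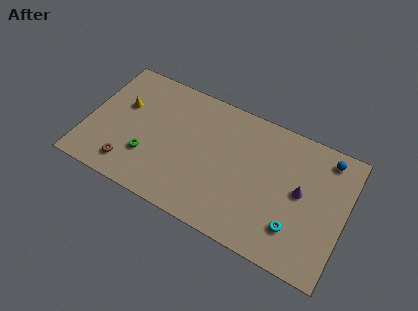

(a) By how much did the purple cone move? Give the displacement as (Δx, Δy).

(3.2, -1.3)

From the two frames, the purple cone sits at roughly (11.3, 6.3) before and (14.5, 5.0) after.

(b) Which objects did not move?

the brown torus and the blue sphere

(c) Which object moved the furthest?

the purple cone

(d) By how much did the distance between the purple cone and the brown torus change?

+2.5

The distance was about 9.3 in the first image and 11.8 in the second, so they moved 2.5 units further apart.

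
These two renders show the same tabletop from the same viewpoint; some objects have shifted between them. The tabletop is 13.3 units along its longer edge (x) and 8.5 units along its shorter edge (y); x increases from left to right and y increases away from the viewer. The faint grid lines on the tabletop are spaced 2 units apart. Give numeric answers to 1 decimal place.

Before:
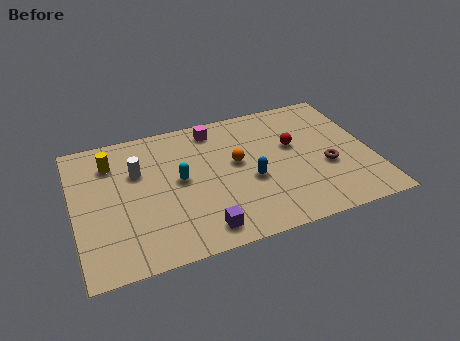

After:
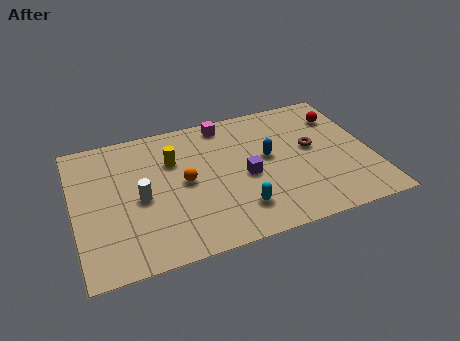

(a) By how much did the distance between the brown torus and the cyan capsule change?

-2.0

The distance was about 6.6 in the first image and 4.6 in the second, so they moved 2.0 units closer together.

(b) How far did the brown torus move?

1.5

From (11.2, 3.3) to (10.7, 4.7), the brown torus covered √(0.5² + 1.4²) ≈ 1.5 units.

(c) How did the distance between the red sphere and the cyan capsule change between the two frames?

+1.6

Before: roughly 5.2 units apart; after: 6.8. That's 1.6 units further apart.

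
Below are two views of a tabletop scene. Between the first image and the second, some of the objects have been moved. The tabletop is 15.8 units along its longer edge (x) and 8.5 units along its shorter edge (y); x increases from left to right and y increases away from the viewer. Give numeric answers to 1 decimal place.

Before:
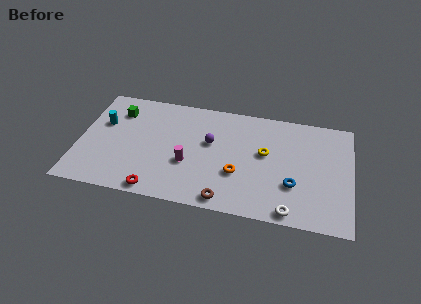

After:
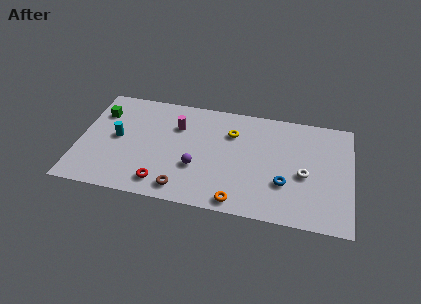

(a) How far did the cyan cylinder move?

1.3

The cyan cylinder was near (1.3, 5.4) before and (2.2, 4.4) after, so it travelled √(0.9² + 1.0²) ≈ 1.3 units.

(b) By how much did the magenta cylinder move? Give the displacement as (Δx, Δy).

(-0.8, 2.8)

The magenta cylinder was at about (6.4, 3.2) and moved to about (5.6, 6.0).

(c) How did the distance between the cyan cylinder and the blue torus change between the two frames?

-1.6

The distance was about 11.5 in the first image and 9.9 in the second, so they moved 1.6 units closer together.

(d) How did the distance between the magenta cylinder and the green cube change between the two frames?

-0.9

The distance was about 5.4 in the first image and 4.5 in the second, so they moved 0.9 units closer together.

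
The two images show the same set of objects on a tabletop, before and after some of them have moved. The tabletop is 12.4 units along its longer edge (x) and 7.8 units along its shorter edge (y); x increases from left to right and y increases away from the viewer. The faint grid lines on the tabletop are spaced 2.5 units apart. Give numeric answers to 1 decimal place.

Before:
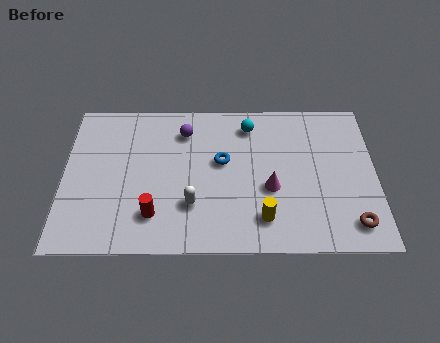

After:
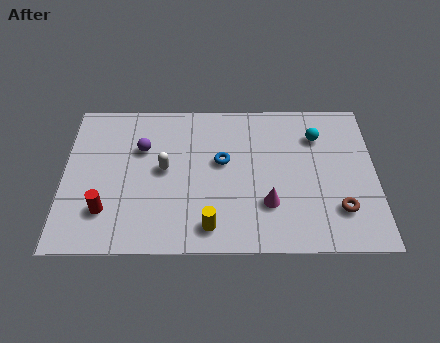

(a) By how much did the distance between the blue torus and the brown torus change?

-0.8

Before: roughly 6.0 units apart; after: 5.2. That's 0.8 units closer together.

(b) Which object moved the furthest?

the cyan sphere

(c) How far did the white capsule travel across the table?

2.1

From (5.1, 2.3) to (4.0, 4.1), the white capsule covered √(1.1² + 1.8²) ≈ 2.1 units.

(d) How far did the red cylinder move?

1.9

From (3.6, 1.8) to (1.7, 2.0), the red cylinder covered √(1.9² + 0.2²) ≈ 1.9 units.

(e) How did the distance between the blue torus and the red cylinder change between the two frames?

+1.4

They were about 3.8 units apart before and 5.2 after — 1.4 units further apart.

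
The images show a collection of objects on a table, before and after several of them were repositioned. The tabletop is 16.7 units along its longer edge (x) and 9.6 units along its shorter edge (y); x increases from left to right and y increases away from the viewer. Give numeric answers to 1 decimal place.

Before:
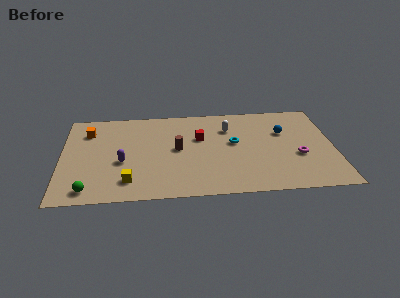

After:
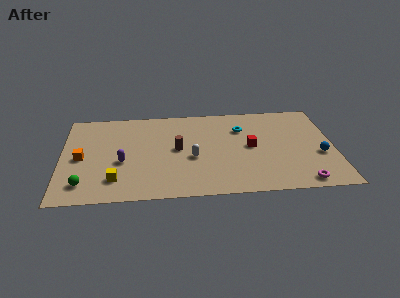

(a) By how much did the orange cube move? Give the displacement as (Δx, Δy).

(-0.4, -2.8)

From the two frames, the orange cube sits at roughly (1.6, 7.3) before and (1.2, 4.5) after.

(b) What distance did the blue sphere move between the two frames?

3.3

From (13.7, 6.3) to (15.8, 3.7), the blue sphere covered √(2.1² + 2.6²) ≈ 3.3 units.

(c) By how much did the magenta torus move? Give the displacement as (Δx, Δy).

(0.1, -2.7)

The magenta torus was at about (14.5, 3.7) and moved to about (14.6, 1.0).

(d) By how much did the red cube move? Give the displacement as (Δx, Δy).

(3.1, -1.2)

The red cube started near (8.5, 6.1) and ended near (11.6, 4.9).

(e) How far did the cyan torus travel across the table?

1.6

The cyan torus moved from about (10.6, 5.4) to (11.1, 6.9), a distance of √(0.5² + 1.5²) ≈ 1.6.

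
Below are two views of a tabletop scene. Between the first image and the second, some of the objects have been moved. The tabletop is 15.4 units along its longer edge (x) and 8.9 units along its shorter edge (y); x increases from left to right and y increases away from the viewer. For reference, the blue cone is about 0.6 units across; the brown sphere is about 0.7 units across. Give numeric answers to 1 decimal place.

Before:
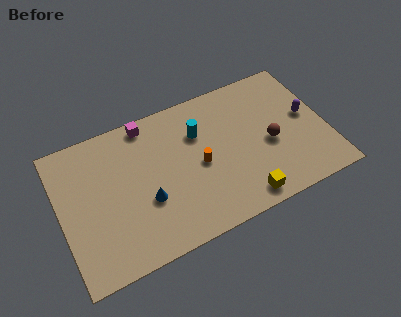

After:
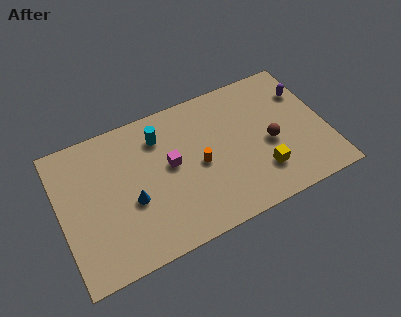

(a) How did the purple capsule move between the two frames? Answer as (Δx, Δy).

(0.1, 1.6)

From the two frames, the purple capsule sits at roughly (14.4, 4.8) before and (14.5, 6.4) after.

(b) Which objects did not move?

the orange cylinder and the brown sphere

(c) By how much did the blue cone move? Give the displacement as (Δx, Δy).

(-0.8, 0.3)

The blue cone started near (4.8, 3.3) and ended near (4.0, 3.6).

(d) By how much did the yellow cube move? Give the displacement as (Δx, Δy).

(1.3, 1.2)

The yellow cube was at about (10.1, 1.1) and moved to about (11.4, 2.3).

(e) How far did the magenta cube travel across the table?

3.3

The magenta cube moved from about (5.4, 8.0) to (6.4, 4.9), a distance of √(1.0² + 3.1²) ≈ 3.3.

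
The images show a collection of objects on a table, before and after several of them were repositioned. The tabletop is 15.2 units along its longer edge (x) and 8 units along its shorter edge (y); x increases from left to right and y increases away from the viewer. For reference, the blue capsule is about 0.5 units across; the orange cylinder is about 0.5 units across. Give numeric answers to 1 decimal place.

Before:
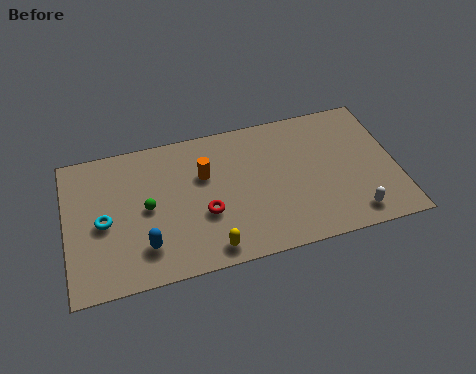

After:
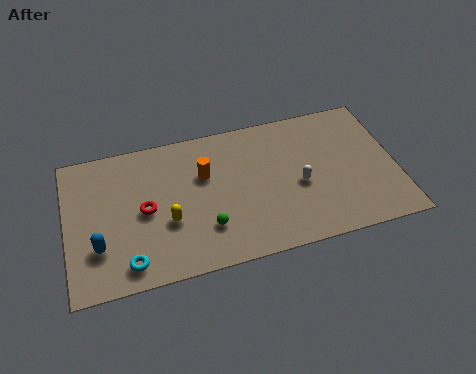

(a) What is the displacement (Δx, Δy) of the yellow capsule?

(-1.8, 2.0)

The yellow capsule started near (6.4, 1.0) and ended near (4.6, 3.0).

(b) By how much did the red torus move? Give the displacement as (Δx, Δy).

(-2.7, 0.9)

The red torus was at about (6.3, 3.0) and moved to about (3.6, 3.9).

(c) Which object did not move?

the orange cylinder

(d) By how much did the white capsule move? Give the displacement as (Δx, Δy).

(-2.3, 2.3)

From the two frames, the white capsule sits at roughly (13.0, 1.2) before and (10.7, 3.5) after.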